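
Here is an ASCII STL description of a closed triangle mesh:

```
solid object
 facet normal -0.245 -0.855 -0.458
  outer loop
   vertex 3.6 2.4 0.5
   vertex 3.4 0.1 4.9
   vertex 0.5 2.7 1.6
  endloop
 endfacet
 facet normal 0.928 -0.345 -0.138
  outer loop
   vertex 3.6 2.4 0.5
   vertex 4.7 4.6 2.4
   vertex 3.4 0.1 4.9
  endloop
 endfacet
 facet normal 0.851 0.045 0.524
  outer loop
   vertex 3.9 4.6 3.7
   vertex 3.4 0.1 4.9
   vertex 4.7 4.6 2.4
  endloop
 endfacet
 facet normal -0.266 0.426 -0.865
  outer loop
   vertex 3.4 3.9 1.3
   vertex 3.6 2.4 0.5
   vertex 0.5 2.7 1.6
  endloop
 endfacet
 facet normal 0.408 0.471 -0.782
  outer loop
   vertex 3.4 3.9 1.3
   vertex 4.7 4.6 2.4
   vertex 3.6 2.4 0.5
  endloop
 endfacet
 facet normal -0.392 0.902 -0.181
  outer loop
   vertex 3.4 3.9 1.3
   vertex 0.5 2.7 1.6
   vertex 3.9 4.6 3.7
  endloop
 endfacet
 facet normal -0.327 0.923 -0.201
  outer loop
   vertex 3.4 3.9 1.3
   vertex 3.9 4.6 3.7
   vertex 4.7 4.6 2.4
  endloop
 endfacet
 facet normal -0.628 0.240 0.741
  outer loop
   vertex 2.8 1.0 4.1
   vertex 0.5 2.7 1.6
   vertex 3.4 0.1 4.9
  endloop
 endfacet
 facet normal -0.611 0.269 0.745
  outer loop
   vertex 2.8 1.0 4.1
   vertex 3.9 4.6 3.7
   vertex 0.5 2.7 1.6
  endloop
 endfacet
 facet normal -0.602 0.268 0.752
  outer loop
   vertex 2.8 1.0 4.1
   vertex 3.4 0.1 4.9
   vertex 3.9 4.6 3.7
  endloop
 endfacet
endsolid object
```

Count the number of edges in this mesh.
15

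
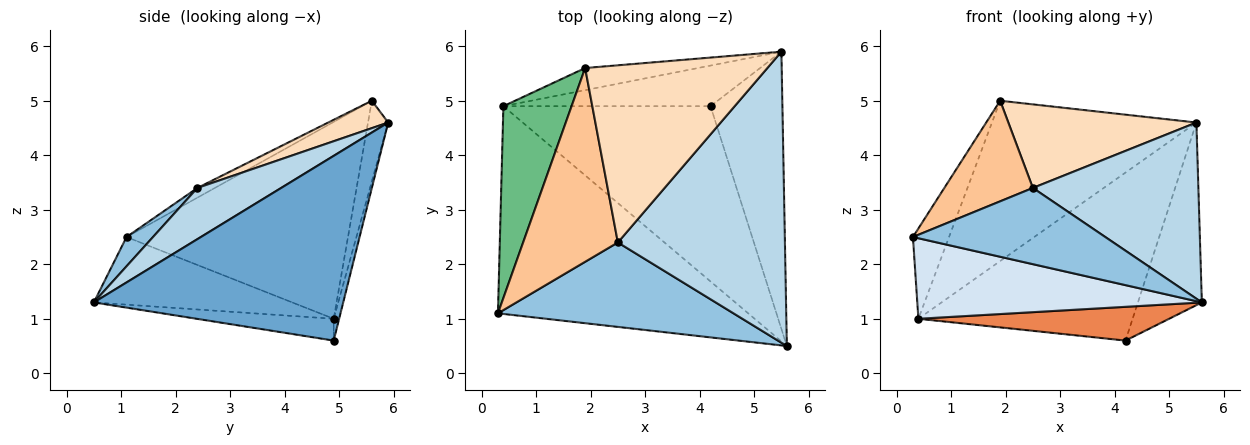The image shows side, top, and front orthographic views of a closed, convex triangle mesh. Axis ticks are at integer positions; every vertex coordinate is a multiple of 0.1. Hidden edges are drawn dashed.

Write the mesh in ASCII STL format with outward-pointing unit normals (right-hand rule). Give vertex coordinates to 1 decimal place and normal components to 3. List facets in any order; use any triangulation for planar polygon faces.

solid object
 facet normal 0.906 0.232 -0.353
  outer loop
   vertex 4.2 4.9 0.6
   vertex 5.5 5.9 4.6
   vertex 5.6 0.5 1.3
  endloop
 endfacet
 facet normal 0.092 -0.667 0.739
  outer loop
   vertex 2.5 2.4 3.4
   vertex 0.3 1.1 2.5
   vertex 5.6 0.5 1.3
  endloop
 endfacet
 facet normal 0.253 -0.501 0.827
  outer loop
   vertex 2.5 2.4 3.4
   vertex 5.6 0.5 1.3
   vertex 5.5 5.9 4.6
  endloop
 endfacet
 facet normal -0.244 -0.350 -0.904
  outer loop
   vertex 0.4 4.9 1.0
   vertex 5.6 0.5 1.3
   vertex 0.3 1.1 2.5
  endloop
 endfacet
 facet normal -0.103 -0.188 -0.977
  outer loop
   vertex 0.4 4.9 1.0
   vertex 4.2 4.9 0.6
   vertex 5.6 0.5 1.3
  endloop
 endfacet
 facet normal -0.025 0.972 -0.235
  outer loop
   vertex 0.4 4.9 1.0
   vertex 5.5 5.9 4.6
   vertex 4.2 4.9 0.6
  endloop
 endfacet
 facet normal -0.090 -0.459 0.884
  outer loop
   vertex 1.9 5.6 5.0
   vertex 0.3 1.1 2.5
   vertex 2.5 2.4 3.4
  endloop
 endfacet
 facet normal 0.135 -0.423 0.896
  outer loop
   vertex 1.9 5.6 5.0
   vertex 2.5 2.4 3.4
   vertex 5.5 5.9 4.6
  endloop
 endfacet
 facet normal -0.934 0.152 0.324
  outer loop
   vertex 1.9 5.6 5.0
   vertex 0.4 4.9 1.0
   vertex 0.3 1.1 2.5
  endloop
 endfacet
 facet normal -0.097 0.986 -0.136
  outer loop
   vertex 1.9 5.6 5.0
   vertex 5.5 5.9 4.6
   vertex 0.4 4.9 1.0
  endloop
 endfacet
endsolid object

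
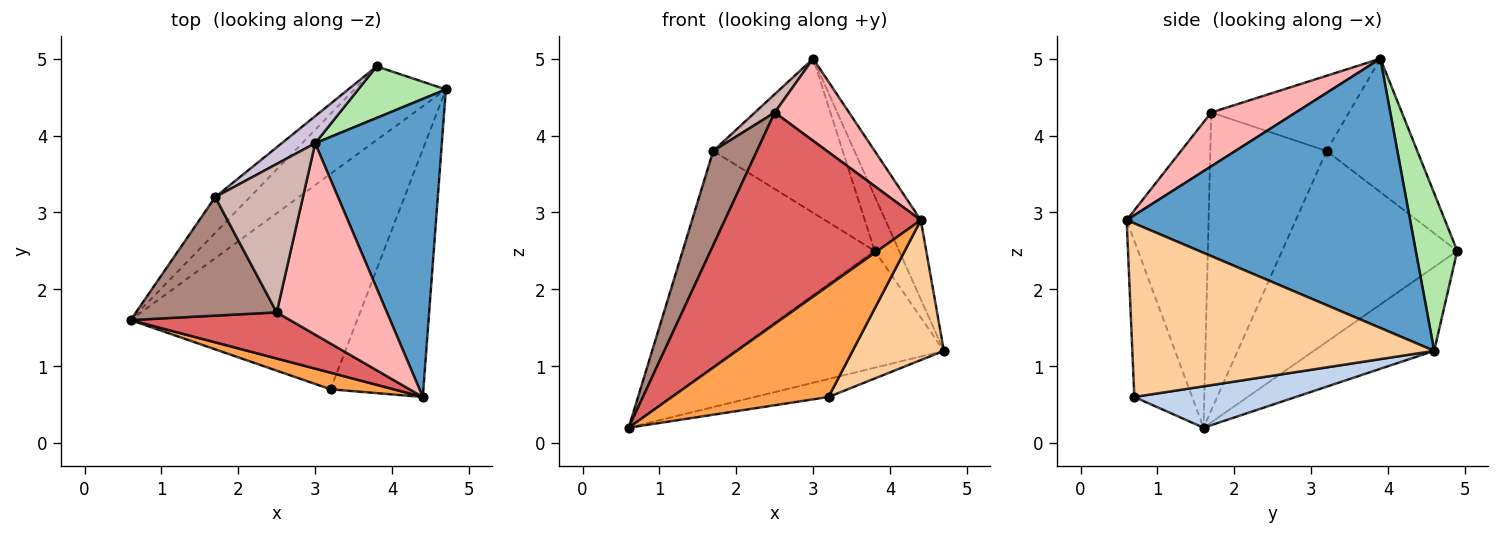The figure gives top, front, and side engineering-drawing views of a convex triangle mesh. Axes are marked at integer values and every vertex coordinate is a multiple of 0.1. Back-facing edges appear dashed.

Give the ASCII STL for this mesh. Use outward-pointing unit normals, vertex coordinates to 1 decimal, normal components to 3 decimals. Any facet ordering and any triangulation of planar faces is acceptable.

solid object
 facet normal 0.899 0.112 0.423
  outer loop
   vertex 3.0 3.9 5.0
   vertex 4.4 0.6 2.9
   vertex 4.7 4.6 1.2
  endloop
 endfacet
 facet normal 0.179 0.082 -0.980
  outer loop
   vertex 3.2 0.7 0.6
   vertex 0.6 1.6 0.2
   vertex 4.7 4.6 1.2
  endloop
 endfacet
 facet normal -0.343 -0.929 0.139
  outer loop
   vertex 3.2 0.7 0.6
   vertex 4.4 0.6 2.9
   vertex 0.6 1.6 0.2
  endloop
 endfacet
 facet normal 0.852 -0.258 -0.456
  outer loop
   vertex 3.2 0.7 0.6
   vertex 4.7 4.6 1.2
   vertex 4.4 0.6 2.9
  endloop
 endfacet
 facet normal -0.439 0.760 -0.479
  outer loop
   vertex 3.8 4.9 2.5
   vertex 4.7 4.6 1.2
   vertex 0.6 1.6 0.2
  endloop
 endfacet
 facet normal 0.777 0.458 0.432
  outer loop
   vertex 3.8 4.9 2.5
   vertex 3.0 3.9 5.0
   vertex 4.7 4.6 1.2
  endloop
 endfacet
 facet normal -0.378 -0.904 0.197
  outer loop
   vertex 2.5 1.7 4.3
   vertex 0.6 1.6 0.2
   vertex 4.4 0.6 2.9
  endloop
 endfacet
 facet normal 0.409 -0.360 0.838
  outer loop
   vertex 2.5 1.7 4.3
   vertex 4.4 0.6 2.9
   vertex 3.0 3.9 5.0
  endloop
 endfacet
 facet normal -0.669 0.733 -0.122
  outer loop
   vertex 1.7 3.2 3.8
   vertex 3.8 4.9 2.5
   vertex 0.6 1.6 0.2
  endloop
 endfacet
 facet normal -0.568 0.811 0.142
  outer loop
   vertex 1.7 3.2 3.8
   vertex 3.0 3.9 5.0
   vertex 3.8 4.9 2.5
  endloop
 endfacet
 facet normal -0.856 -0.322 0.405
  outer loop
   vertex 1.7 3.2 3.8
   vertex 0.6 1.6 0.2
   vertex 2.5 1.7 4.3
  endloop
 endfacet
 facet normal -0.648 -0.093 0.756
  outer loop
   vertex 1.7 3.2 3.8
   vertex 2.5 1.7 4.3
   vertex 3.0 3.9 5.0
  endloop
 endfacet
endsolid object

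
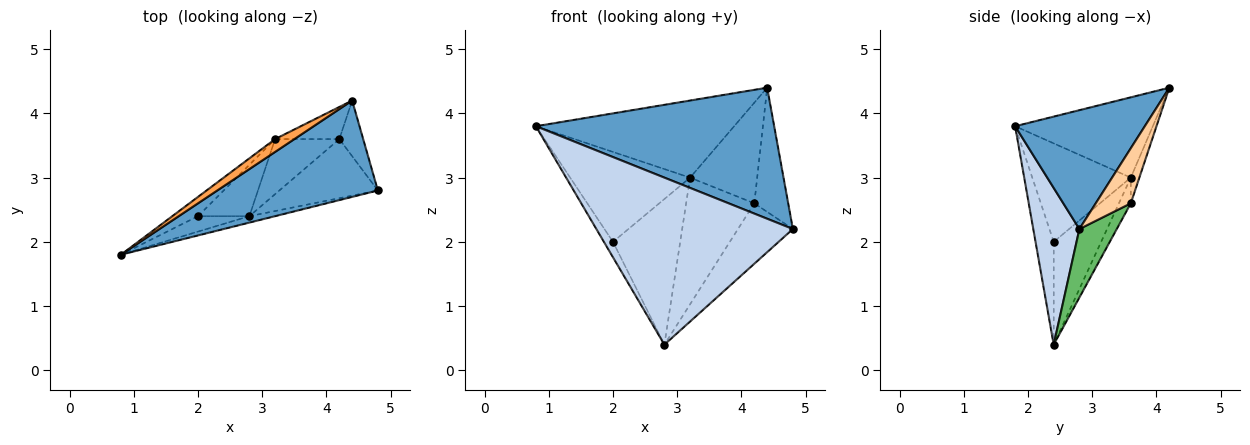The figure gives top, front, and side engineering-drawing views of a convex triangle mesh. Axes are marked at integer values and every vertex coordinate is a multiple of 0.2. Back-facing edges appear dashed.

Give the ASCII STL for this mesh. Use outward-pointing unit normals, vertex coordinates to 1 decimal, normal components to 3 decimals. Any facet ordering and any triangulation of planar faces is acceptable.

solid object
 facet normal 0.401 -0.738 0.543
  outer loop
   vertex 4.4 4.2 4.4
   vertex 0.8 1.8 3.8
   vertex 4.8 2.8 2.2
  endloop
 endfacet
 facet normal 0.228 -0.973 -0.037
  outer loop
   vertex 2.8 2.4 0.4
   vertex 4.8 2.8 2.2
   vertex 0.8 1.8 3.8
  endloop
 endfacet
 facet normal -0.565 0.814 0.136
  outer loop
   vertex 3.2 3.6 3.0
   vertex 0.8 1.8 3.8
   vertex 4.4 4.2 4.4
  endloop
 endfacet
 facet normal 0.686 0.664 -0.297
  outer loop
   vertex 4.2 3.6 2.6
   vertex 4.4 4.2 4.4
   vertex 4.8 2.8 2.2
  endloop
 endfacet
 facet normal 0.438 0.643 -0.629
  outer loop
   vertex 4.2 3.6 2.6
   vertex 4.8 2.8 2.2
   vertex 2.8 2.4 0.4
  endloop
 endfacet
 facet normal -0.121 0.946 -0.302
  outer loop
   vertex 4.2 3.6 2.6
   vertex 3.2 3.6 3.0
   vertex 4.4 4.2 4.4
  endloop
 endfacet
 facet normal -0.157 0.906 -0.394
  outer loop
   vertex 4.2 3.6 2.6
   vertex 2.8 2.4 0.4
   vertex 3.2 3.6 3.0
  endloop
 endfacet
 facet normal -0.816 0.408 -0.408
  outer loop
   vertex 2.0 2.4 2.0
   vertex 2.8 2.4 0.4
   vertex 0.8 1.8 3.8
  endloop
 endfacet
 facet normal -0.626 0.762 -0.163
  outer loop
   vertex 2.0 2.4 2.0
   vertex 0.8 1.8 3.8
   vertex 3.2 3.6 3.0
  endloop
 endfacet
 facet normal -0.554 0.785 -0.277
  outer loop
   vertex 2.0 2.4 2.0
   vertex 3.2 3.6 3.0
   vertex 2.8 2.4 0.4
  endloop
 endfacet
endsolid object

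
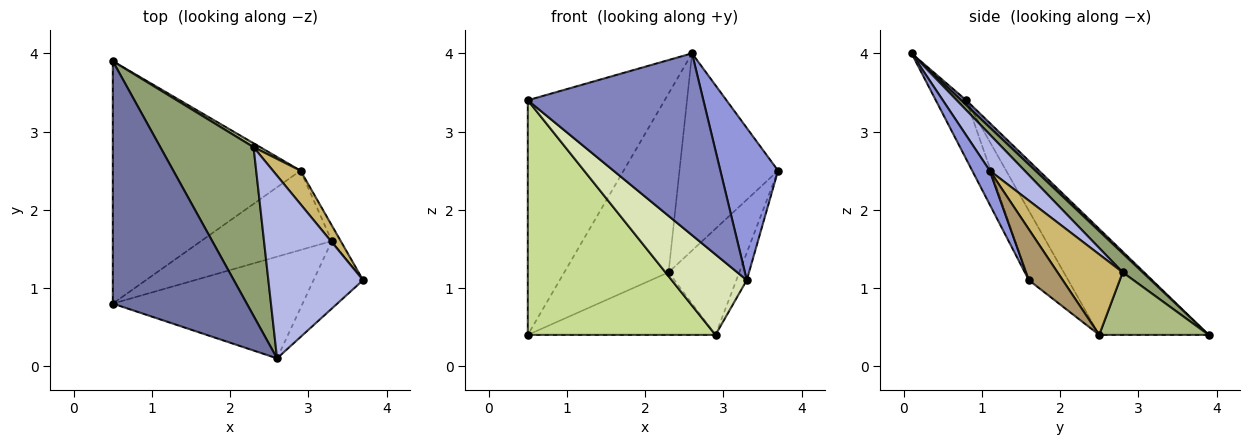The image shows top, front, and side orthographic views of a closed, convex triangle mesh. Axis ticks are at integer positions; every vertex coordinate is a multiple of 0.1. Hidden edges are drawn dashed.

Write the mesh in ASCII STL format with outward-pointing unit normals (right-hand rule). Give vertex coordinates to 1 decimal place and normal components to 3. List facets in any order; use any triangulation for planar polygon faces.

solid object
 facet normal 0.026 0.695 0.718
  outer loop
   vertex 2.6 0.1 4.0
   vertex 0.5 3.9 0.4
   vertex 0.5 0.8 3.4
  endloop
 endfacet
 facet normal -0.150 -0.863 -0.483
  outer loop
   vertex 3.3 1.6 1.1
   vertex 2.6 0.1 4.0
   vertex 0.5 0.8 3.4
  endloop
 endfacet
 facet normal 0.267 -0.881 -0.391
  outer loop
   vertex 3.3 1.6 1.1
   vertex 3.7 1.1 2.5
   vertex 2.6 0.1 4.0
  endloop
 endfacet
 facet normal 0.251 0.710 0.658
  outer loop
   vertex 2.3 2.8 1.2
   vertex 2.6 0.1 4.0
   vertex 3.7 1.1 2.5
  endloop
 endfacet
 facet normal 0.138 0.720 0.680
  outer loop
   vertex 2.3 2.8 1.2
   vertex 0.5 3.9 0.4
   vertex 2.6 0.1 4.0
  endloop
 endfacet
 facet normal 0.503 0.863 0.054
  outer loop
   vertex 2.9 2.5 0.4
   vertex 0.5 3.9 0.4
   vertex 2.3 2.8 1.2
  endloop
 endfacet
 facet normal -0.376 -0.644 -0.666
  outer loop
   vertex 2.9 2.5 0.4
   vertex 0.5 0.8 3.4
   vertex 0.5 3.9 0.4
  endloop
 endfacet
 facet normal -0.350 -0.667 -0.658
  outer loop
   vertex 2.9 2.5 0.4
   vertex 3.3 1.6 1.1
   vertex 0.5 0.8 3.4
  endloop
 endfacet
 facet normal 0.943 0.290 -0.166
  outer loop
   vertex 2.9 2.5 0.4
   vertex 3.7 1.1 2.5
   vertex 3.3 1.6 1.1
  endloop
 endfacet
 facet normal 0.660 0.716 0.226
  outer loop
   vertex 2.9 2.5 0.4
   vertex 2.3 2.8 1.2
   vertex 3.7 1.1 2.5
  endloop
 endfacet
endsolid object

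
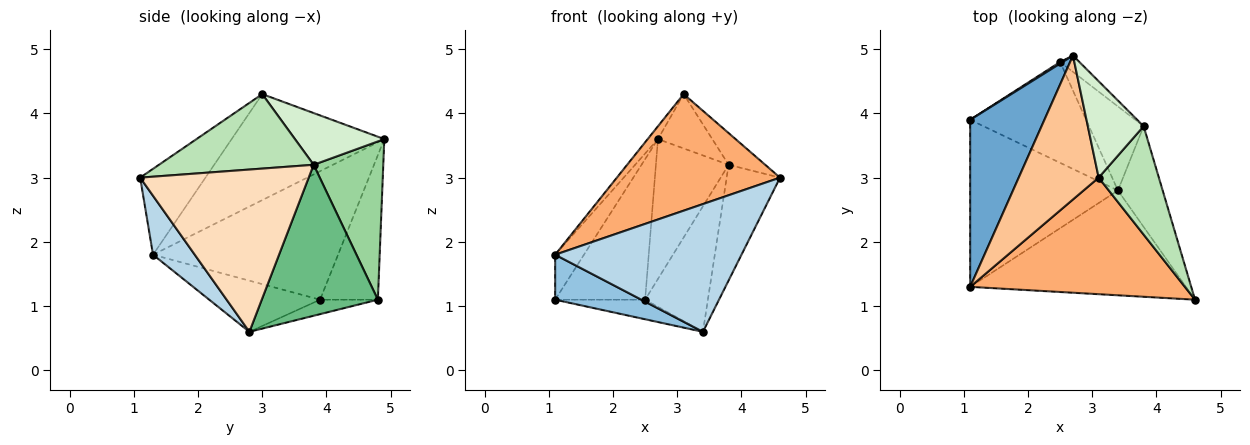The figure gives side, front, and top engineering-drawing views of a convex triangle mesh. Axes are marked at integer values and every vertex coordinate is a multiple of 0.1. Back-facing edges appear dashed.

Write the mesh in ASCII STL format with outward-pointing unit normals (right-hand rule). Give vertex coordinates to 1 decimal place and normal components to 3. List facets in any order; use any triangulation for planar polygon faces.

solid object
 facet normal -0.858 0.133 0.496
  outer loop
   vertex 1.1 1.3 1.8
   vertex 2.7 4.9 3.6
   vertex 1.1 3.9 1.1
  endloop
 endfacet
 facet normal -0.317 -0.247 -0.916
  outer loop
   vertex 1.1 1.3 1.8
   vertex 1.1 3.9 1.1
   vertex 3.4 2.8 0.6
  endloop
 endfacet
 facet normal 0.171 -0.762 -0.625
  outer loop
   vertex 1.1 1.3 1.8
   vertex 3.4 2.8 0.6
   vertex 4.6 1.1 3.0
  endloop
 endfacet
 facet normal -0.541 0.841 0.010
  outer loop
   vertex 2.5 4.8 1.1
   vertex 1.1 3.9 1.1
   vertex 2.7 4.9 3.6
  endloop
 endfacet
 facet normal -0.121 0.189 -0.974
  outer loop
   vertex 2.5 4.8 1.1
   vertex 3.4 2.8 0.6
   vertex 1.1 3.9 1.1
  endloop
 endfacet
 facet normal -0.272 -0.680 0.680
  outer loop
   vertex 3.1 3.0 4.3
   vertex 1.1 1.3 1.8
   vertex 4.6 1.1 3.0
  endloop
 endfacet
 facet normal -0.797 0.054 0.601
  outer loop
   vertex 3.1 3.0 4.3
   vertex 2.7 4.9 3.6
   vertex 1.1 1.3 1.8
  endloop
 endfacet
 facet normal 0.922 0.292 -0.254
  outer loop
   vertex 3.8 3.8 3.2
   vertex 4.6 1.1 3.0
   vertex 3.4 2.8 0.6
  endloop
 endfacet
 facet normal 0.838 0.453 -0.303
  outer loop
   vertex 3.8 3.8 3.2
   vertex 3.4 2.8 0.6
   vertex 2.5 4.8 1.1
  endloop
 endfacet
 facet normal 0.689 0.720 -0.084
  outer loop
   vertex 3.8 3.8 3.2
   vertex 2.5 4.8 1.1
   vertex 2.7 4.9 3.6
  endloop
 endfacet
 facet normal 0.765 0.181 0.618
  outer loop
   vertex 3.8 3.8 3.2
   vertex 3.1 3.0 4.3
   vertex 4.6 1.1 3.0
  endloop
 endfacet
 facet normal 0.628 0.382 0.678
  outer loop
   vertex 3.8 3.8 3.2
   vertex 2.7 4.9 3.6
   vertex 3.1 3.0 4.3
  endloop
 endfacet
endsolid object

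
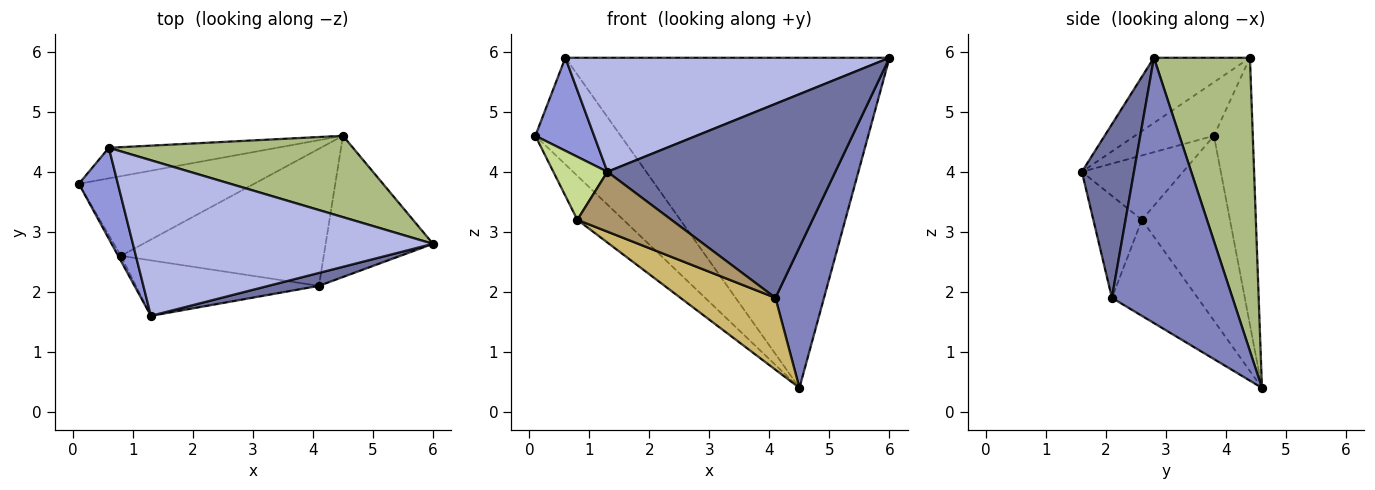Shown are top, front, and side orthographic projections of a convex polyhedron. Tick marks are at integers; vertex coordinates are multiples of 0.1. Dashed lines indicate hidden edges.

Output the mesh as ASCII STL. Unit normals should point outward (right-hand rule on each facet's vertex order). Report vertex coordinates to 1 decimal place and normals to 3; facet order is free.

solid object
 facet normal 0.222 -0.973 0.065
  outer loop
   vertex 4.1 2.1 1.9
   vertex 6.0 2.8 5.9
   vertex 1.3 1.6 4.0
  endloop
 endfacet
 facet normal 0.868 -0.350 -0.351
  outer loop
   vertex 4.1 2.1 1.9
   vertex 4.5 4.6 0.4
   vertex 6.0 2.8 5.9
  endloop
 endfacet
 facet normal -0.693 -0.515 0.504
  outer loop
   vertex 0.6 4.4 5.9
   vertex 0.1 3.8 4.6
   vertex 1.3 1.6 4.0
  endloop
 endfacet
 facet normal -0.173 -0.582 0.794
  outer loop
   vertex 0.6 4.4 5.9
   vertex 1.3 1.6 4.0
   vertex 6.0 2.8 5.9
  endloop
 endfacet
 facet normal -0.401 0.881 -0.252
  outer loop
   vertex 0.6 4.4 5.9
   vertex 4.5 4.6 0.4
   vertex 0.1 3.8 4.6
  endloop
 endfacet
 facet normal 0.276 0.933 0.230
  outer loop
   vertex 0.6 4.4 5.9
   vertex 6.0 2.8 5.9
   vertex 4.5 4.6 0.4
  endloop
 endfacet
 facet normal -0.882 -0.471 -0.037
  outer loop
   vertex 0.8 2.6 3.2
   vertex 1.3 1.6 4.0
   vertex 0.1 3.8 4.6
  endloop
 endfacet
 facet normal -0.679 0.355 -0.643
  outer loop
   vertex 0.8 2.6 3.2
   vertex 0.1 3.8 4.6
   vertex 4.5 4.6 0.4
  endloop
 endfacet
 facet normal -0.354 -0.686 -0.636
  outer loop
   vertex 0.8 2.6 3.2
   vertex 4.1 2.1 1.9
   vertex 1.3 1.6 4.0
  endloop
 endfacet
 facet normal -0.387 -0.428 -0.817
  outer loop
   vertex 0.8 2.6 3.2
   vertex 4.5 4.6 0.4
   vertex 4.1 2.1 1.9
  endloop
 endfacet
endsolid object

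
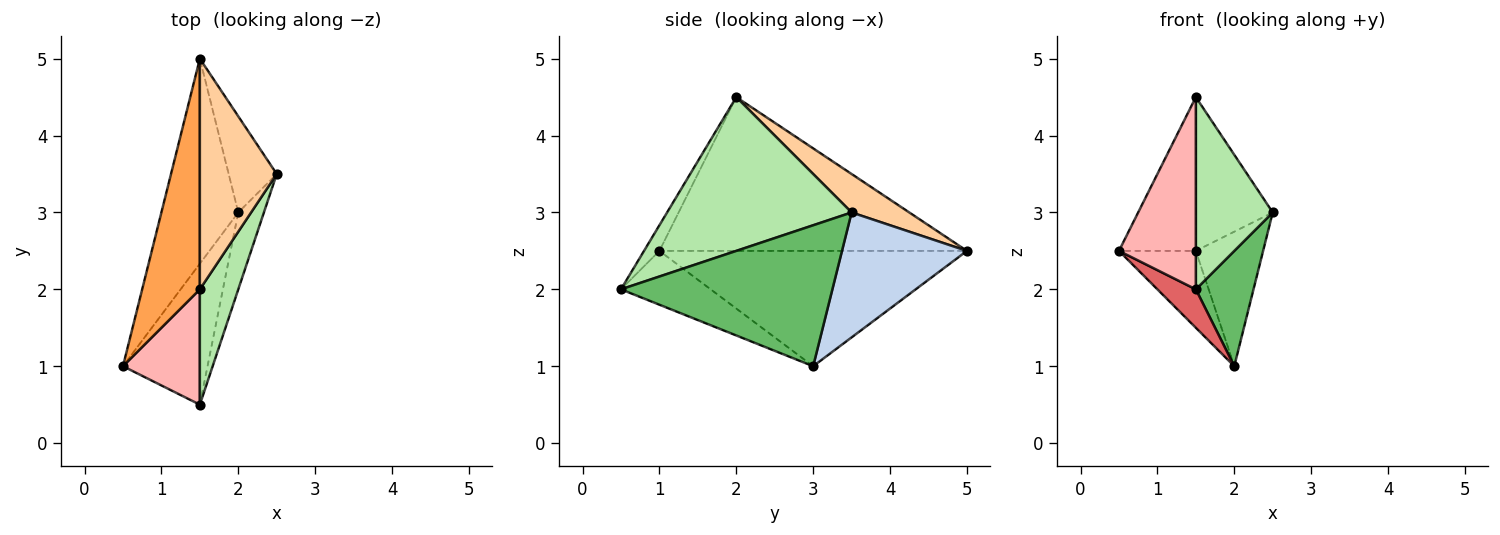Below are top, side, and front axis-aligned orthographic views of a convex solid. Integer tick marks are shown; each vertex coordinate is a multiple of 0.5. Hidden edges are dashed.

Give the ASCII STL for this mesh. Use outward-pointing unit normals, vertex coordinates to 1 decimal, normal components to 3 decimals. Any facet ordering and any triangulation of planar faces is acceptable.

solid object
 facet normal -0.815 0.204 -0.543
  outer loop
   vertex 2.0 3.0 1.0
   vertex 0.5 1.0 2.5
   vertex 1.5 5.0 2.5
  endloop
 endfacet
 facet normal 0.834 0.449 -0.321
  outer loop
   vertex 2.0 3.0 1.0
   vertex 1.5 5.0 2.5
   vertex 2.5 3.5 3.0
  endloop
 endfacet
 facet normal -0.912 0.228 0.342
  outer loop
   vertex 1.5 2.0 4.5
   vertex 1.5 5.0 2.5
   vertex 0.5 1.0 2.5
  endloop
 endfacet
 facet normal 0.384 0.512 0.768
  outer loop
   vertex 1.5 2.0 4.5
   vertex 2.5 3.5 3.0
   vertex 1.5 5.0 2.5
  endloop
 endfacet
 facet normal 0.950 -0.259 -0.173
  outer loop
   vertex 1.5 0.5 2.0
   vertex 2.0 3.0 1.0
   vertex 2.5 3.5 3.0
  endloop
 endfacet
 facet normal 0.899 -0.375 0.225
  outer loop
   vertex 1.5 0.5 2.0
   vertex 2.5 3.5 3.0
   vertex 1.5 2.0 4.5
  endloop
 endfacet
 facet normal -0.523 -0.224 -0.822
  outer loop
   vertex 1.5 0.5 2.0
   vertex 0.5 1.0 2.5
   vertex 2.0 3.0 1.0
  endloop
 endfacet
 facet normal -0.169 -0.845 0.507
  outer loop
   vertex 1.5 0.5 2.0
   vertex 1.5 2.0 4.5
   vertex 0.5 1.0 2.5
  endloop
 endfacet
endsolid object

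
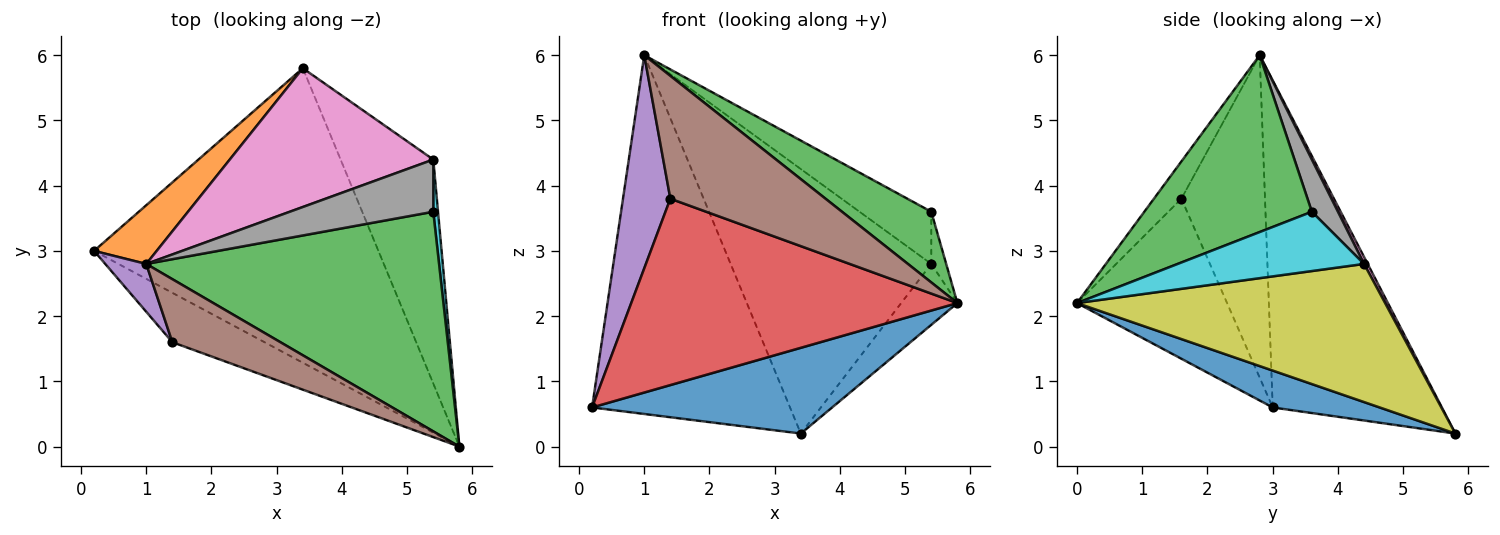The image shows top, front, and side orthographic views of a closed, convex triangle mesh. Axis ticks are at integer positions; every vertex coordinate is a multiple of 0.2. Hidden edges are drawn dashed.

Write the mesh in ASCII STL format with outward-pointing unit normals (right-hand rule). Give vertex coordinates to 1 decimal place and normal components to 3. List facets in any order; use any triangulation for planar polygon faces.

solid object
 facet normal 0.124 -0.277 -0.953
  outer loop
   vertex 3.4 5.8 0.2
   vertex 5.8 0.0 2.2
   vertex 0.2 3.0 0.6
  endloop
 endfacet
 facet normal -0.645 0.754 0.123
  outer loop
   vertex 1.0 2.8 6.0
   vertex 3.4 5.8 0.2
   vertex 0.2 3.0 0.6
  endloop
 endfacet
 facet normal 0.498 -0.266 0.825
  outer loop
   vertex 5.4 3.6 3.6
   vertex 1.0 2.8 6.0
   vertex 5.8 0.0 2.2
  endloop
 endfacet
 facet normal -0.406 -0.883 -0.234
  outer loop
   vertex 1.4 1.6 3.8
   vertex 0.2 3.0 0.6
   vertex 5.8 0.0 2.2
  endloop
 endfacet
 facet normal -0.865 -0.490 0.110
  outer loop
   vertex 1.4 1.6 3.8
   vertex 1.0 2.8 6.0
   vertex 0.2 3.0 0.6
  endloop
 endfacet
 facet normal -0.156 -0.879 0.451
  outer loop
   vertex 1.4 1.6 3.8
   vertex 5.8 0.0 2.2
   vertex 1.0 2.8 6.0
  endloop
 endfacet
 facet normal 0.016 0.885 0.465
  outer loop
   vertex 5.4 4.4 2.8
   vertex 3.4 5.8 0.2
   vertex 1.0 2.8 6.0
  endloop
 endfacet
 facet normal 0.249 0.685 0.685
  outer loop
   vertex 5.4 4.4 2.8
   vertex 1.0 2.8 6.0
   vertex 5.4 3.6 3.6
  endloop
 endfacet
 facet normal 0.821 0.150 -0.551
  outer loop
   vertex 5.4 4.4 2.8
   vertex 5.8 0.0 2.2
   vertex 3.4 5.8 0.2
  endloop
 endfacet
 facet normal 0.994 0.079 0.079
  outer loop
   vertex 5.4 4.4 2.8
   vertex 5.4 3.6 3.6
   vertex 5.8 0.0 2.2
  endloop
 endfacet
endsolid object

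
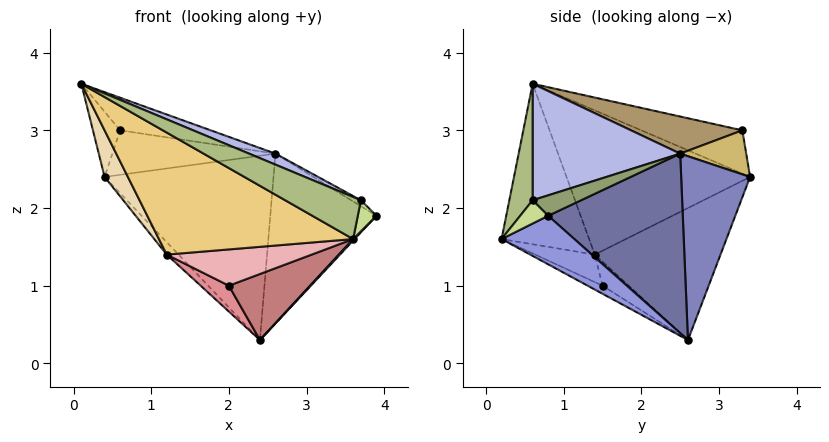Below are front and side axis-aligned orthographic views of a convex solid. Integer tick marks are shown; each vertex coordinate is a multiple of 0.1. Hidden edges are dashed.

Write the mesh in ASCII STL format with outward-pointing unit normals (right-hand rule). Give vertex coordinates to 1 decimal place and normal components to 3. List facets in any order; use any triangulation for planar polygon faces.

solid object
 facet normal 0.785 0.619 -0.040
  outer loop
   vertex 2.6 2.5 2.7
   vertex 3.9 0.8 1.9
   vertex 2.4 2.6 0.3
  endloop
 endfacet
 facet normal 0.378 0.926 0.007
  outer loop
   vertex 2.6 2.5 2.7
   vertex 2.4 2.6 0.3
   vertex 0.4 3.4 2.4
  endloop
 endfacet
 facet normal 0.721 -0.014 -0.692
  outer loop
   vertex 3.6 0.2 1.6
   vertex 2.4 2.6 0.3
   vertex 3.9 0.8 1.9
  endloop
 endfacet
 facet normal 0.384 -0.069 0.921
  outer loop
   vertex 3.7 0.6 2.1
   vertex 2.6 2.5 2.7
   vertex 0.1 0.6 3.6
  endloop
 endfacet
 facet normal 0.635 0.127 0.762
  outer loop
   vertex 3.7 0.6 2.1
   vertex 3.9 0.8 1.9
   vertex 2.6 2.5 2.7
  endloop
 endfacet
 facet normal 0.240 -0.781 0.577
  outer loop
   vertex 3.7 0.6 2.1
   vertex 0.1 0.6 3.6
   vertex 3.6 0.2 1.6
  endloop
 endfacet
 facet normal 0.802 -0.535 0.267
  outer loop
   vertex 3.7 0.6 2.1
   vertex 3.6 0.2 1.6
   vertex 3.9 0.8 1.9
  endloop
 endfacet
 facet normal -0.907 0.244 0.343
  outer loop
   vertex 0.6 3.3 3.0
   vertex 0.4 3.4 2.4
   vertex 0.1 0.6 3.6
  endloop
 endfacet
 facet normal 0.214 0.174 0.961
  outer loop
   vertex 0.6 3.3 3.0
   vertex 0.1 0.6 3.6
   vertex 2.6 2.5 2.7
  endloop
 endfacet
 facet normal 0.375 0.927 0.029
  outer loop
   vertex 0.6 3.3 3.0
   vertex 2.6 2.5 2.7
   vertex 0.4 3.4 2.4
  endloop
 endfacet
 facet normal -0.362 -0.803 -0.473
  outer loop
   vertex 1.2 1.4 1.4
   vertex 3.6 0.2 1.6
   vertex 0.1 0.6 3.6
  endloop
 endfacet
 facet normal -0.872 -0.111 -0.476
  outer loop
   vertex 1.2 1.4 1.4
   vertex 0.1 0.6 3.6
   vertex 0.4 3.4 2.4
  endloop
 endfacet
 facet normal -0.710 0.067 -0.701
  outer loop
   vertex 1.2 1.4 1.4
   vertex 0.4 3.4 2.4
   vertex 2.4 2.6 0.3
  endloop
 endfacet
 facet normal -0.094 -0.510 -0.855
  outer loop
   vertex 2.0 1.5 1.0
   vertex 2.4 2.6 0.3
   vertex 3.6 0.2 1.6
  endloop
 endfacet
 facet normal -0.370 -0.400 -0.839
  outer loop
   vertex 2.0 1.5 1.0
   vertex 1.2 1.4 1.4
   vertex 2.4 2.6 0.3
  endloop
 endfacet
 facet normal -0.270 -0.657 -0.704
  outer loop
   vertex 2.0 1.5 1.0
   vertex 3.6 0.2 1.6
   vertex 1.2 1.4 1.4
  endloop
 endfacet
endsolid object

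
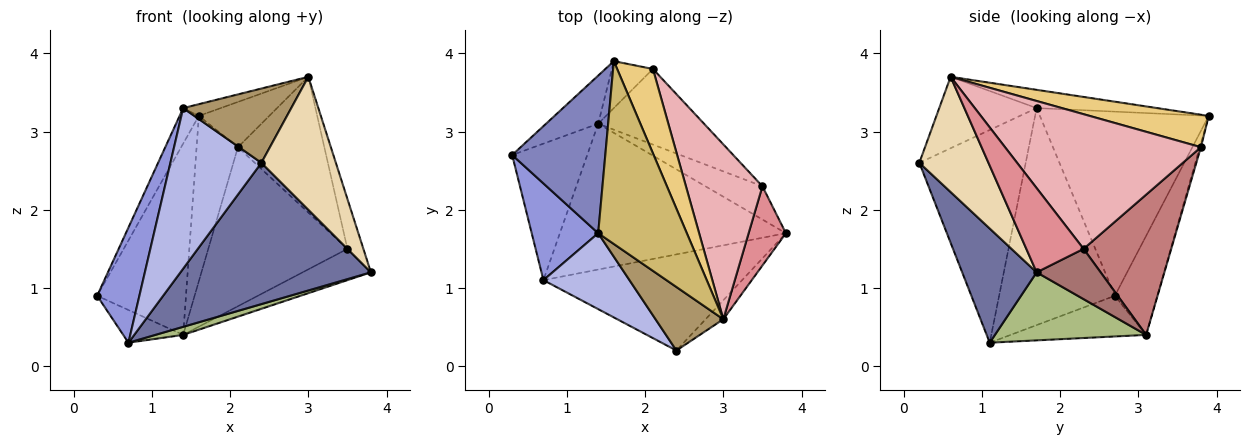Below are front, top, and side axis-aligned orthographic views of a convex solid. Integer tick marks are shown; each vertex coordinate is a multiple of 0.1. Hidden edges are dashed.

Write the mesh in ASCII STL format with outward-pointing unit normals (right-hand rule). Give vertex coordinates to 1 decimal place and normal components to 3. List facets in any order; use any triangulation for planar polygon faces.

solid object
 facet normal 0.308 -0.787 -0.535
  outer loop
   vertex 0.7 1.1 0.3
   vertex 3.8 1.7 1.2
   vertex 2.4 0.2 2.6
  endloop
 endfacet
 facet normal -0.888 0.101 0.449
  outer loop
   vertex 1.4 1.7 3.3
   vertex 1.6 3.9 3.2
   vertex 0.3 2.7 0.9
  endloop
 endfacet
 facet normal -0.903 -0.329 0.277
  outer loop
   vertex 1.4 1.7 3.3
   vertex 0.3 2.7 0.9
   vertex 0.7 1.1 0.3
  endloop
 endfacet
 facet normal -0.726 -0.621 0.294
  outer loop
   vertex 1.4 1.7 3.3
   vertex 0.7 1.1 0.3
   vertex 2.4 0.2 2.6
  endloop
 endfacet
 facet normal -0.466 0.206 -0.860
  outer loop
   vertex 1.4 3.1 0.4
   vertex 0.7 1.1 0.3
   vertex 0.3 2.7 0.9
  endloop
 endfacet
 facet normal 0.288 -0.053 -0.956
  outer loop
   vertex 1.4 3.1 0.4
   vertex 3.8 1.7 1.2
   vertex 0.7 1.1 0.3
  endloop
 endfacet
 facet normal -0.421 0.880 -0.221
  outer loop
   vertex 1.4 3.1 0.4
   vertex 0.3 2.7 0.9
   vertex 1.6 3.9 3.2
  endloop
 endfacet
 facet normal -0.026 0.962 -0.273
  outer loop
   vertex 1.4 3.1 0.4
   vertex 1.6 3.9 3.2
   vertex 2.1 3.8 2.8
  endloop
 endfacet
 facet normal -0.565 -0.627 0.536
  outer loop
   vertex 3.0 0.6 3.7
   vertex 1.4 1.7 3.3
   vertex 2.4 0.2 2.6
  endloop
 endfacet
 facet normal -0.201 0.063 0.978
  outer loop
   vertex 3.0 0.6 3.7
   vertex 1.6 3.9 3.2
   vertex 1.4 1.7 3.3
  endloop
 endfacet
 facet normal 0.624 0.369 0.688
  outer loop
   vertex 3.0 0.6 3.7
   vertex 2.1 3.8 2.8
   vertex 1.6 3.9 3.2
  endloop
 endfacet
 facet normal 0.677 -0.729 -0.104
  outer loop
   vertex 3.0 0.6 3.7
   vertex 2.4 0.2 2.6
   vertex 3.8 1.7 1.2
  endloop
 endfacet
 facet normal 0.541 0.577 -0.613
  outer loop
   vertex 3.5 2.3 1.5
   vertex 3.8 1.7 1.2
   vertex 1.4 3.1 0.4
  endloop
 endfacet
 facet normal 0.495 0.785 -0.373
  outer loop
   vertex 3.5 2.3 1.5
   vertex 1.4 3.1 0.4
   vertex 2.1 3.8 2.8
  endloop
 endfacet
 facet normal 0.886 0.247 0.392
  outer loop
   vertex 3.5 2.3 1.5
   vertex 3.0 0.6 3.7
   vertex 3.8 1.7 1.2
  endloop
 endfacet
 facet normal 0.812 0.358 0.461
  outer loop
   vertex 3.5 2.3 1.5
   vertex 2.1 3.8 2.8
   vertex 3.0 0.6 3.7
  endloop
 endfacet
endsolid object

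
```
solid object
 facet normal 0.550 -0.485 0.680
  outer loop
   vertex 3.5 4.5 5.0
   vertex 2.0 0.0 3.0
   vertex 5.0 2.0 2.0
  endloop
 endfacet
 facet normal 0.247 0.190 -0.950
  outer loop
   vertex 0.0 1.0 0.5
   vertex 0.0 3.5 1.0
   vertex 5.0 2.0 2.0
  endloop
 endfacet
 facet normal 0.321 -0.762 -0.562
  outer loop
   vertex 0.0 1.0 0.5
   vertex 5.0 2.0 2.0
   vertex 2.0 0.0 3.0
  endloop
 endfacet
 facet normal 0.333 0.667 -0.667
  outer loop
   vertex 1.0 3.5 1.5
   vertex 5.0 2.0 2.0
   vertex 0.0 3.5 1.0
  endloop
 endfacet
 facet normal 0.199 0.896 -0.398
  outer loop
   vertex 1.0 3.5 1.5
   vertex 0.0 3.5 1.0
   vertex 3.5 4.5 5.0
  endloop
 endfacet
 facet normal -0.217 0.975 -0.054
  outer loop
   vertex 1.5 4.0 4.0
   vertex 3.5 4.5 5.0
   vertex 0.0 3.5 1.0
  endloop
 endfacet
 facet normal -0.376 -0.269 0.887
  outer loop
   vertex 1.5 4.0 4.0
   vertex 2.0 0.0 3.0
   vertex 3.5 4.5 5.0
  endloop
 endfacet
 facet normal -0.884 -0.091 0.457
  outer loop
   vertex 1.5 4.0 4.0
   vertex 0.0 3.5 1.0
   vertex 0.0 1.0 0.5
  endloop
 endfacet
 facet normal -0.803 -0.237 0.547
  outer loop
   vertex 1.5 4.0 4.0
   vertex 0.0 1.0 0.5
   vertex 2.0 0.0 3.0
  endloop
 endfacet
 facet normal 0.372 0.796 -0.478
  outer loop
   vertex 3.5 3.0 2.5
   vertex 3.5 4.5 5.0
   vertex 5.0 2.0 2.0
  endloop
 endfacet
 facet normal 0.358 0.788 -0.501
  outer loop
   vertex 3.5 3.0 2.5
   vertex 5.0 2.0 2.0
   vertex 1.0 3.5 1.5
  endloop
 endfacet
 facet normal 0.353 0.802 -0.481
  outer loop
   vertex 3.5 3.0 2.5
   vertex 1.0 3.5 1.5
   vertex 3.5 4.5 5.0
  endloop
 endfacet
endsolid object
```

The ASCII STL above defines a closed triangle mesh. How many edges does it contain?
18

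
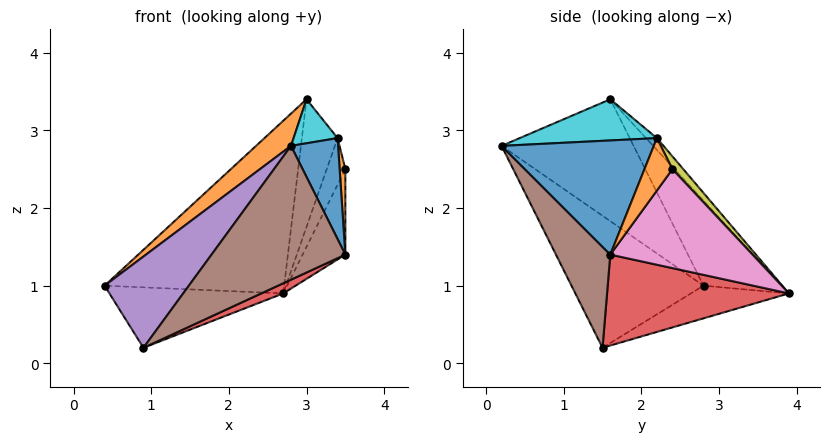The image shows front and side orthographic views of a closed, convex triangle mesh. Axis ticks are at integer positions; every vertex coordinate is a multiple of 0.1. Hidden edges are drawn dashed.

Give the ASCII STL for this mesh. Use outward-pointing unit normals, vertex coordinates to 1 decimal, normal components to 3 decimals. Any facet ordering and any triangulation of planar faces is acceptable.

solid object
 facet normal -0.298 0.684 0.665
  outer loop
   vertex 3.0 1.6 3.4
   vertex 2.7 3.9 0.9
   vertex 0.4 2.8 1.0
  endloop
 endfacet
 facet normal -0.712 -0.188 0.677
  outer loop
   vertex 2.8 0.2 2.8
   vertex 3.0 1.6 3.4
   vertex 0.4 2.8 1.0
  endloop
 endfacet
 facet normal -0.247 0.437 -0.865
  outer loop
   vertex 0.9 1.5 0.2
   vertex 0.4 2.8 1.0
   vertex 2.7 3.9 0.9
  endloop
 endfacet
 facet normal 0.420 -0.051 -0.906
  outer loop
   vertex 0.9 1.5 0.2
   vertex 2.7 3.9 0.9
   vertex 3.5 1.6 1.4
  endloop
 endfacet
 facet normal -0.796 -0.508 0.328
  outer loop
   vertex 0.9 1.5 0.2
   vertex 2.8 0.2 2.8
   vertex 0.4 2.8 1.0
  endloop
 endfacet
 facet normal 0.303 -0.745 -0.594
  outer loop
   vertex 0.9 1.5 0.2
   vertex 3.5 1.6 1.4
   vertex 2.8 0.2 2.8
  endloop
 endfacet
 facet normal 0.937 0.282 -0.205
  outer loop
   vertex 3.5 2.4 2.5
   vertex 3.5 1.6 1.4
   vertex 2.7 3.9 0.9
  endloop
 endfacet
 facet normal -0.215 0.706 0.675
  outer loop
   vertex 3.4 2.2 2.9
   vertex 2.7 3.9 0.9
   vertex 3.0 1.6 3.4
  endloop
 endfacet
 facet normal 0.440 0.754 0.487
  outer loop
   vertex 3.4 2.2 2.9
   vertex 3.5 2.4 2.5
   vertex 2.7 3.9 0.9
  endloop
 endfacet
 facet normal 0.886 -0.284 0.368
  outer loop
   vertex 3.4 2.2 2.9
   vertex 3.0 1.6 3.4
   vertex 2.8 0.2 2.8
  endloop
 endfacet
 facet normal 0.940 -0.291 0.179
  outer loop
   vertex 3.4 2.2 2.9
   vertex 2.8 0.2 2.8
   vertex 3.5 1.6 1.4
  endloop
 endfacet
 facet normal 0.970 -0.198 0.144
  outer loop
   vertex 3.4 2.2 2.9
   vertex 3.5 1.6 1.4
   vertex 3.5 2.4 2.5
  endloop
 endfacet
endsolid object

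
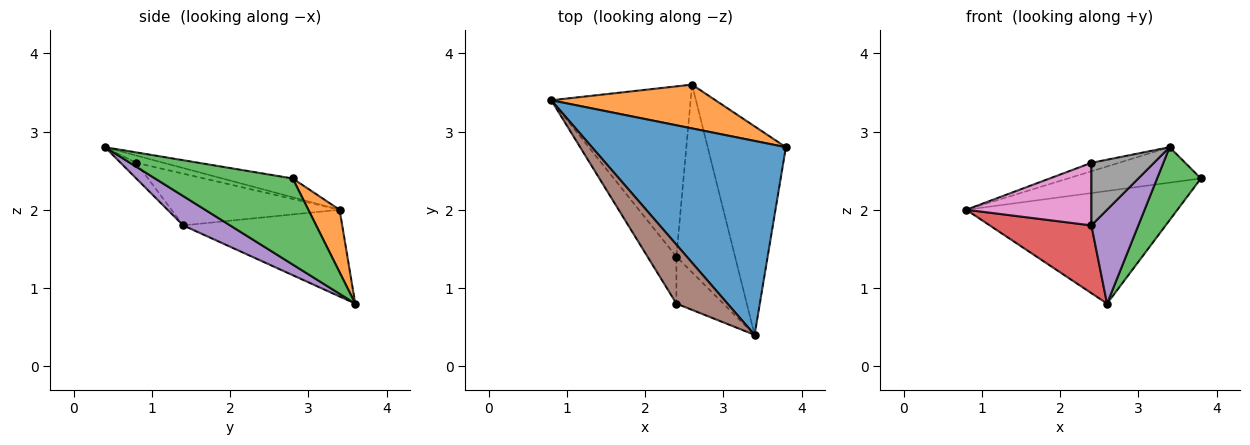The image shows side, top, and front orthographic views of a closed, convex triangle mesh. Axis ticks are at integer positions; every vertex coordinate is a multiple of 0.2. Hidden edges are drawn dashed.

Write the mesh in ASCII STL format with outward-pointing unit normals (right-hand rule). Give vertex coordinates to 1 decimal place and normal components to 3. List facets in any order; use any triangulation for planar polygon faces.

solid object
 facet normal -0.095 0.179 0.979
  outer loop
   vertex 3.4 0.4 2.8
   vertex 3.8 2.8 2.4
   vertex 0.8 3.4 2.0
  endloop
 endfacet
 facet normal 0.137 0.923 0.359
  outer loop
   vertex 2.6 3.6 0.8
   vertex 0.8 3.4 2.0
   vertex 3.8 2.8 2.4
  endloop
 endfacet
 facet normal 0.720 -0.229 -0.655
  outer loop
   vertex 2.6 3.6 0.8
   vertex 3.8 2.8 2.4
   vertex 3.4 0.4 2.8
  endloop
 endfacet
 facet normal -0.501 -0.320 -0.804
  outer loop
   vertex 2.4 1.4 1.8
   vertex 0.8 3.4 2.0
   vertex 2.6 3.6 0.8
  endloop
 endfacet
 facet normal 0.408 -0.408 -0.816
  outer loop
   vertex 2.4 1.4 1.8
   vertex 2.6 3.6 0.8
   vertex 3.4 0.4 2.8
  endloop
 endfacet
 facet normal -0.140 0.140 0.980
  outer loop
   vertex 2.4 0.8 2.6
   vertex 3.4 0.4 2.8
   vertex 0.8 3.4 2.0
  endloop
 endfacet
 facet normal -0.732 -0.545 -0.409
  outer loop
   vertex 2.4 0.8 2.6
   vertex 0.8 3.4 2.0
   vertex 2.4 1.4 1.8
  endloop
 endfacet
 facet normal -0.196 -0.784 -0.588
  outer loop
   vertex 2.4 0.8 2.6
   vertex 2.4 1.4 1.8
   vertex 3.4 0.4 2.8
  endloop
 endfacet
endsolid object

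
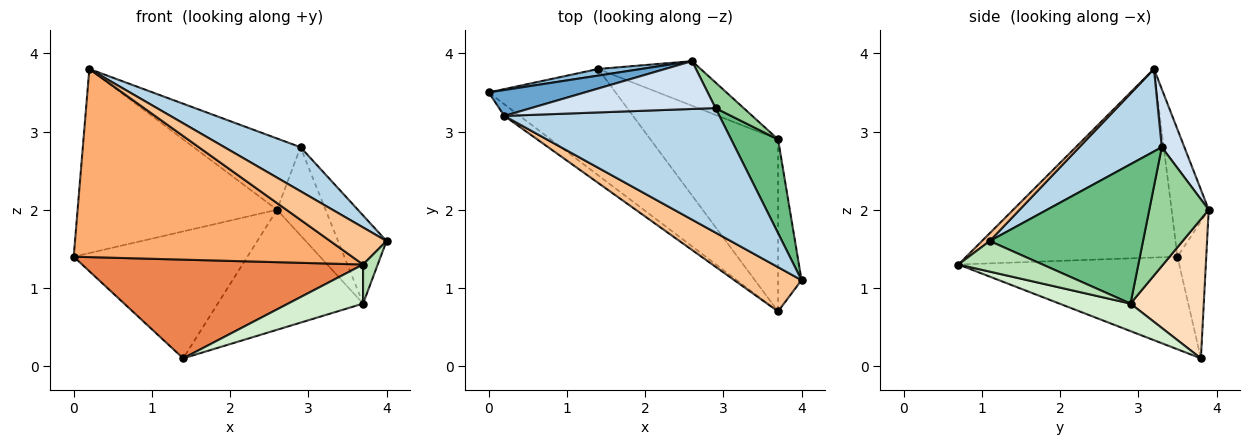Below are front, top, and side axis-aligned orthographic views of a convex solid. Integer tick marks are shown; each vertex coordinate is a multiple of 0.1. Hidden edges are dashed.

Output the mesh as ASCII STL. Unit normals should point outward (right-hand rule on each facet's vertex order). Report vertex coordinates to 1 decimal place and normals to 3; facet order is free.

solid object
 facet normal -0.181 0.974 0.137
  outer loop
   vertex 0.2 3.2 3.8
   vertex 2.6 3.9 2.0
   vertex 0.0 3.5 1.4
  endloop
 endfacet
 facet normal -0.163 0.985 0.051
  outer loop
   vertex 1.4 3.8 0.1
   vertex 0.0 3.5 1.4
   vertex 2.6 3.9 2.0
  endloop
 endfacet
 facet normal 0.340 -0.314 0.887
  outer loop
   vertex 2.9 3.3 2.8
   vertex 0.2 3.2 3.8
   vertex 4.0 1.1 1.6
  endloop
 endfacet
 facet normal 0.173 0.818 0.549
  outer loop
   vertex 2.9 3.3 2.8
   vertex 2.6 3.9 2.0
   vertex 0.2 3.2 3.8
  endloop
 endfacet
 facet normal -0.472 -0.600 -0.646
  outer loop
   vertex 3.7 0.7 1.3
   vertex 0.0 3.5 1.4
   vertex 1.4 3.8 0.1
  endloop
 endfacet
 facet normal -0.604 -0.796 -0.049
  outer loop
   vertex 3.7 0.7 1.3
   vertex 0.2 3.2 3.8
   vertex 0.0 3.5 1.4
  endloop
 endfacet
 facet normal 0.089 -0.639 0.764
  outer loop
   vertex 3.7 0.7 1.3
   vertex 4.0 1.1 1.6
   vertex 0.2 3.2 3.8
  endloop
 endfacet
 facet normal 0.427 0.848 -0.315
  outer loop
   vertex 3.7 2.9 0.8
   vertex 1.4 3.8 0.1
   vertex 2.6 3.9 2.0
  endloop
 endfacet
 facet normal 0.908 0.287 0.306
  outer loop
   vertex 3.7 2.9 0.8
   vertex 2.9 3.3 2.8
   vertex 4.0 1.1 1.6
  endloop
 endfacet
 facet normal 0.762 0.622 0.181
  outer loop
   vertex 3.7 2.9 0.8
   vertex 2.6 3.9 2.0
   vertex 2.9 3.3 2.8
  endloop
 endfacet
 facet normal 0.786 -0.137 -0.603
  outer loop
   vertex 3.7 2.9 0.8
   vertex 4.0 1.1 1.6
   vertex 3.7 0.7 1.3
  endloop
 endfacet
 facet normal 0.206 -0.217 -0.954
  outer loop
   vertex 3.7 2.9 0.8
   vertex 3.7 0.7 1.3
   vertex 1.4 3.8 0.1
  endloop
 endfacet
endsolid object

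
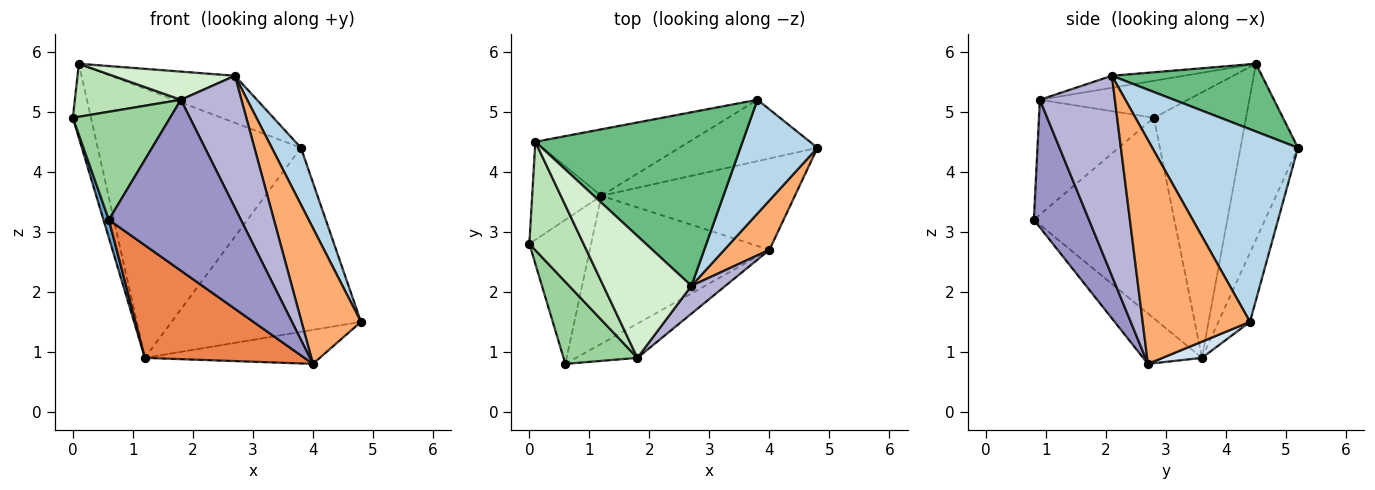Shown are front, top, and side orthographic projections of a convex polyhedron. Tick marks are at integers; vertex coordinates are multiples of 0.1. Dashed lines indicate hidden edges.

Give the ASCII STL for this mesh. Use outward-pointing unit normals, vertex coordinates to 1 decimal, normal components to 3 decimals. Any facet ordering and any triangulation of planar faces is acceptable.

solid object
 facet normal -0.955 -0.037 -0.294
  outer loop
   vertex 1.2 3.6 0.9
   vertex 0.6 0.8 3.2
   vertex 0.0 2.8 4.9
  endloop
 endfacet
 facet normal -0.156 0.937 -0.312
  outer loop
   vertex 1.2 3.6 0.9
   vertex 3.8 5.2 4.4
   vertex 4.8 4.4 1.5
  endloop
 endfacet
 facet normal 0.913 -0.183 0.365
  outer loop
   vertex 2.7 2.1 5.6
   vertex 4.8 4.4 1.5
   vertex 3.8 5.2 4.4
  endloop
 endfacet
 facet normal 0.078 0.348 -0.934
  outer loop
   vertex 4.0 2.7 0.8
   vertex 1.2 3.6 0.9
   vertex 4.8 4.4 1.5
  endloop
 endfacet
 facet normal -0.218 -0.591 -0.777
  outer loop
   vertex 4.0 2.7 0.8
   vertex 0.6 0.8 3.2
   vertex 1.2 3.6 0.9
  endloop
 endfacet
 facet normal 0.862 -0.477 0.174
  outer loop
   vertex 4.0 2.7 0.8
   vertex 4.8 4.4 1.5
   vertex 2.7 2.1 5.6
  endloop
 endfacet
 facet normal -0.951 0.187 -0.248
  outer loop
   vertex 0.1 4.5 5.8
   vertex 1.2 3.6 0.9
   vertex 0.0 2.8 4.9
  endloop
 endfacet
 facet normal -0.265 0.936 -0.231
  outer loop
   vertex 0.1 4.5 5.8
   vertex 3.8 5.2 4.4
   vertex 1.2 3.6 0.9
  endloop
 endfacet
 facet normal 0.301 0.249 0.920
  outer loop
   vertex 0.1 4.5 5.8
   vertex 2.7 2.1 5.6
   vertex 3.8 5.2 4.4
  endloop
 endfacet
 facet normal -0.685 -0.580 0.440
  outer loop
   vertex 1.8 0.9 5.2
   vertex 0.0 2.8 4.9
   vertex 0.6 0.8 3.2
  endloop
 endfacet
 facet normal -0.523 -0.375 0.766
  outer loop
   vertex 1.8 0.9 5.2
   vertex 0.1 4.5 5.8
   vertex 0.0 2.8 4.9
  endloop
 endfacet
 facet normal -0.132 -0.223 0.966
  outer loop
   vertex 1.8 0.9 5.2
   vertex 2.7 2.1 5.6
   vertex 0.1 4.5 5.8
  endloop
 endfacet
 facet normal 0.379 -0.907 -0.182
  outer loop
   vertex 1.8 0.9 5.2
   vertex 0.6 0.8 3.2
   vertex 4.0 2.7 0.8
  endloop
 endfacet
 facet normal 0.772 -0.622 0.131
  outer loop
   vertex 1.8 0.9 5.2
   vertex 4.0 2.7 0.8
   vertex 2.7 2.1 5.6
  endloop
 endfacet
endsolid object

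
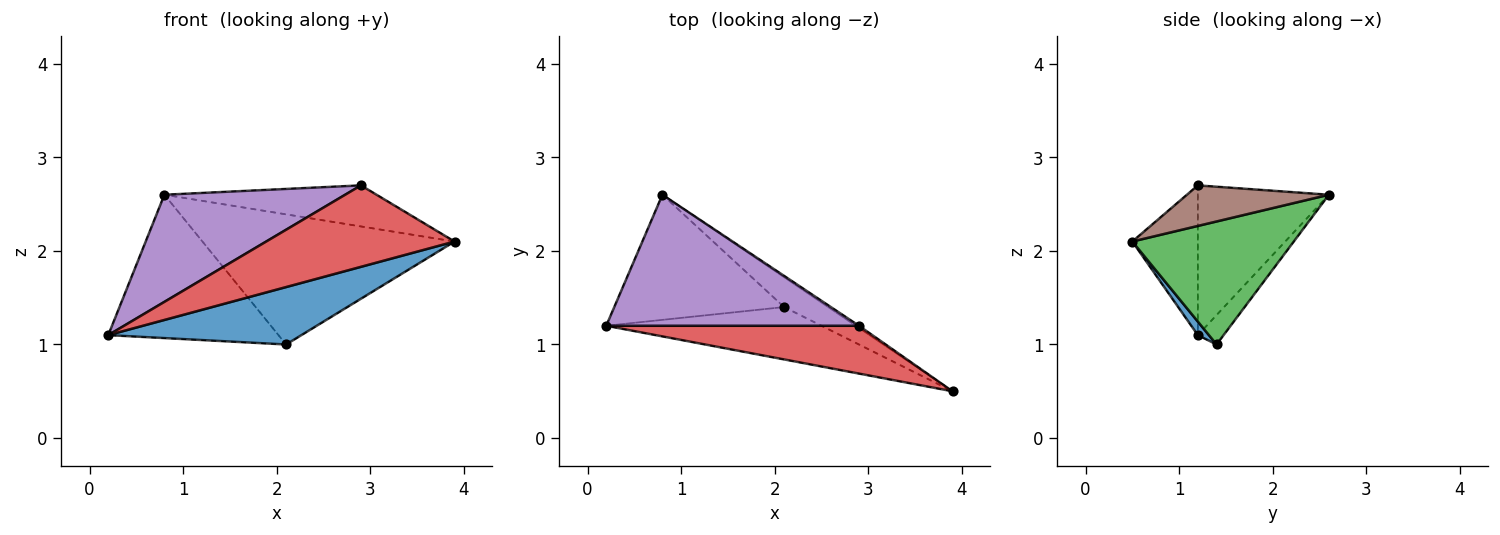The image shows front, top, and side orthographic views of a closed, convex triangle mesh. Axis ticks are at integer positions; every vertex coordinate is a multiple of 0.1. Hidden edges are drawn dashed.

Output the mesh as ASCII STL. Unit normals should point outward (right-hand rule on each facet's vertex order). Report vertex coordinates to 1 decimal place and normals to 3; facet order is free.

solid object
 facet normal 0.042 -0.738 -0.673
  outer loop
   vertex 2.1 1.4 1.0
   vertex 3.9 0.5 2.1
   vertex 0.2 1.2 1.1
  endloop
 endfacet
 facet normal -0.113 0.749 -0.653
  outer loop
   vertex 2.1 1.4 1.0
   vertex 0.2 1.2 1.1
   vertex 0.8 2.6 2.6
  endloop
 endfacet
 facet normal 0.529 0.827 -0.190
  outer loop
   vertex 2.1 1.4 1.0
   vertex 0.8 2.6 2.6
   vertex 3.9 0.5 2.1
  endloop
 endfacet
 facet normal -0.287 -0.826 0.485
  outer loop
   vertex 2.9 1.2 2.7
   vertex 0.2 1.2 1.1
   vertex 3.9 0.5 2.1
  endloop
 endfacet
 facet normal -0.417 -0.575 0.704
  outer loop
   vertex 2.9 1.2 2.7
   vertex 0.8 2.6 2.6
   vertex 0.2 1.2 1.1
  endloop
 endfacet
 facet normal 0.556 0.830 -0.043
  outer loop
   vertex 2.9 1.2 2.7
   vertex 3.9 0.5 2.1
   vertex 0.8 2.6 2.6
  endloop
 endfacet
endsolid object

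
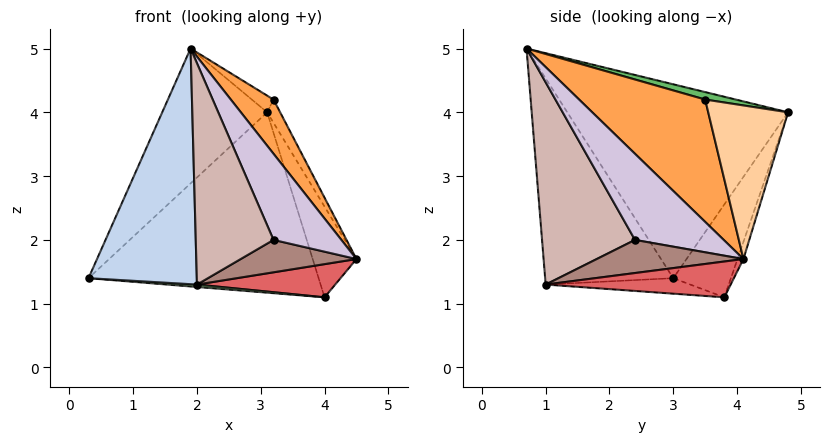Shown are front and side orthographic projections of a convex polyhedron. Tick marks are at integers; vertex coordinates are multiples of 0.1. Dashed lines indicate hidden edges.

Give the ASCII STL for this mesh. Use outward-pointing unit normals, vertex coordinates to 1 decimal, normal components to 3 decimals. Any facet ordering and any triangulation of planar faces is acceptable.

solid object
 facet normal -0.748 0.356 0.560
  outer loop
   vertex 3.1 4.8 4.0
   vertex 0.3 3.0 1.4
   vertex 1.9 0.7 5.0
  endloop
 endfacet
 facet normal -0.762 -0.644 -0.073
  outer loop
   vertex 2.0 1.0 1.3
   vertex 1.9 0.7 5.0
   vertex 0.3 3.0 1.4
  endloop
 endfacet
 facet normal 0.875 -0.296 0.384
  outer loop
   vertex 3.2 3.5 4.2
   vertex 1.9 0.7 5.0
   vertex 4.5 4.1 1.7
  endloop
 endfacet
 facet normal 0.864 0.141 0.483
  outer loop
   vertex 3.2 3.5 4.2
   vertex 4.5 4.1 1.7
   vertex 3.1 4.8 4.0
  endloop
 endfacet
 facet normal 0.233 0.165 0.958
  outer loop
   vertex 3.2 3.5 4.2
   vertex 3.1 4.8 4.0
   vertex 1.9 0.7 5.0
  endloop
 endfacet
 facet normal -0.077 -0.016 -0.997
  outer loop
   vertex 4.0 3.8 1.1
   vertex 2.0 1.0 1.3
   vertex 0.3 3.0 1.4
  endloop
 endfacet
 facet normal 0.752 -0.562 -0.346
  outer loop
   vertex 4.0 3.8 1.1
   vertex 4.5 4.1 1.7
   vertex 2.0 1.0 1.3
  endloop
 endfacet
 facet normal -0.225 0.898 -0.379
  outer loop
   vertex 4.0 3.8 1.1
   vertex 0.3 3.0 1.4
   vertex 3.1 4.8 4.0
  endloop
 endfacet
 facet normal -0.126 0.925 -0.358
  outer loop
   vertex 4.0 3.8 1.1
   vertex 3.1 4.8 4.0
   vertex 4.5 4.1 1.7
  endloop
 endfacet
 facet normal 0.794 -0.607 0.000
  outer loop
   vertex 3.2 2.4 2.0
   vertex 4.5 4.1 1.7
   vertex 1.9 0.7 5.0
  endloop
 endfacet
 facet normal 0.781 -0.616 -0.107
  outer loop
   vertex 3.2 2.4 2.0
   vertex 2.0 1.0 1.3
   vertex 4.5 4.1 1.7
  endloop
 endfacet
 facet normal 0.767 -0.641 -0.031
  outer loop
   vertex 3.2 2.4 2.0
   vertex 1.9 0.7 5.0
   vertex 2.0 1.0 1.3
  endloop
 endfacet
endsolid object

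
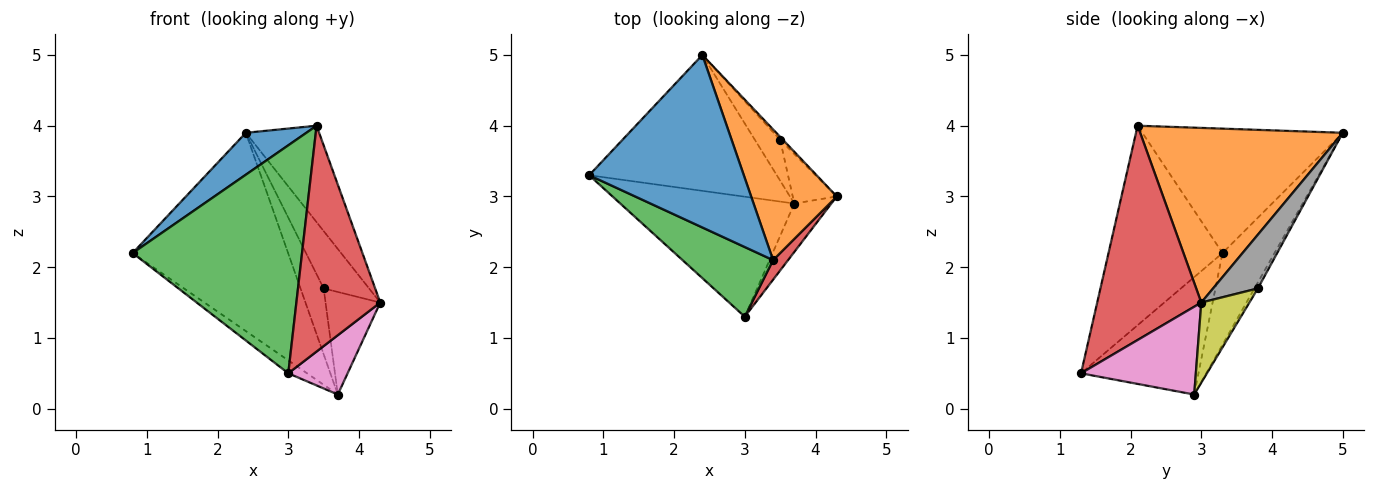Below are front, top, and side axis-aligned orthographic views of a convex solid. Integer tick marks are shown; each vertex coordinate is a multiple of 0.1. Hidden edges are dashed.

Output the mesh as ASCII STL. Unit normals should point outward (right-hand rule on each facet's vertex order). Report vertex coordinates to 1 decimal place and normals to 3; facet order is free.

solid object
 facet normal -0.616 -0.186 0.766
  outer loop
   vertex 3.4 2.1 4.0
   vertex 2.4 5.0 3.9
   vertex 0.8 3.3 2.2
  endloop
 endfacet
 facet normal 0.854 0.309 0.419
  outer loop
   vertex 3.4 2.1 4.0
   vertex 4.3 3.0 1.5
   vertex 2.4 5.0 3.9
  endloop
 endfacet
 facet normal -0.541 -0.804 0.246
  outer loop
   vertex 3.0 1.3 0.5
   vertex 3.4 2.1 4.0
   vertex 0.8 3.3 2.2
  endloop
 endfacet
 facet normal 0.778 -0.627 0.054
  outer loop
   vertex 3.0 1.3 0.5
   vertex 4.3 3.0 1.5
   vertex 3.4 2.1 4.0
  endloop
 endfacet
 facet normal -0.266 0.795 -0.545
  outer loop
   vertex 3.7 2.9 0.2
   vertex 0.8 3.3 2.2
   vertex 2.4 5.0 3.9
  endloop
 endfacet
 facet normal -0.557 0.089 -0.826
  outer loop
   vertex 3.7 2.9 0.2
   vertex 3.0 1.3 0.5
   vertex 0.8 3.3 2.2
  endloop
 endfacet
 facet normal 0.832 -0.430 -0.351
  outer loop
   vertex 3.7 2.9 0.2
   vertex 4.3 3.0 1.5
   vertex 3.0 1.3 0.5
  endloop
 endfacet
 facet normal 0.702 0.711 -0.037
  outer loop
   vertex 3.5 3.8 1.7
   vertex 2.4 5.0 3.9
   vertex 4.3 3.0 1.5
  endloop
 endfacet
 facet normal 0.621 0.706 -0.341
  outer loop
   vertex 3.5 3.8 1.7
   vertex 4.3 3.0 1.5
   vertex 3.7 2.9 0.2
  endloop
 endfacet
 facet normal -0.125 0.843 -0.523
  outer loop
   vertex 3.5 3.8 1.7
   vertex 3.7 2.9 0.2
   vertex 2.4 5.0 3.9
  endloop
 endfacet
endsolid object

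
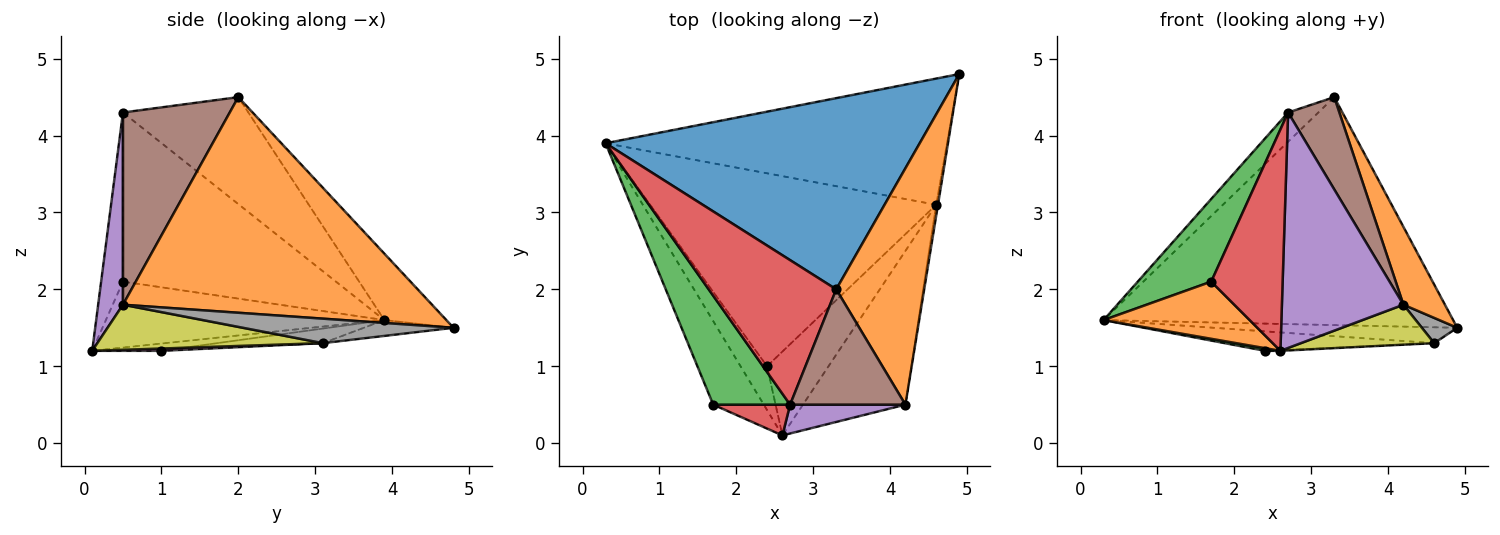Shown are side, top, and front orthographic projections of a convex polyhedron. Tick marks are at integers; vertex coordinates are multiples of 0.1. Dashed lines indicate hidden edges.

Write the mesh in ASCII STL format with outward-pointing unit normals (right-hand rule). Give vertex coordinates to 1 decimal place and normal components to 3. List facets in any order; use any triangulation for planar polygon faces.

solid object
 facet normal -0.135 0.759 0.637
  outer loop
   vertex 3.3 2.0 4.5
   vertex 4.9 4.8 1.5
   vertex 0.3 3.9 1.6
  endloop
 endfacet
 facet normal 0.919 -0.123 0.375
  outer loop
   vertex 4.2 0.5 1.8
   vertex 4.9 4.8 1.5
   vertex 3.3 2.0 4.5
  endloop
 endfacet
 facet normal -0.265 -0.059 -0.963
  outer loop
   vertex 2.4 1.0 1.2
   vertex 2.6 0.1 1.2
   vertex 0.3 3.9 1.6
  endloop
 endfacet
 facet normal -0.635 0.153 0.757
  outer loop
   vertex 2.7 0.5 4.3
   vertex 3.3 2.0 4.5
   vertex 0.3 3.9 1.6
  endloop
 endfacet
 facet normal 0.199 -0.973 0.119
  outer loop
   vertex 2.7 0.5 4.3
   vertex 2.6 0.1 1.2
   vertex 4.2 0.5 1.8
  endloop
 endfacet
 facet normal 0.793 -0.381 0.476
  outer loop
   vertex 2.7 0.5 4.3
   vertex 4.2 0.5 1.8
   vertex 3.3 2.0 4.5
  endloop
 endfacet
 facet normal 0.037 0.008 -0.999
  outer loop
   vertex 4.6 3.1 1.3
   vertex 2.6 0.1 1.2
   vertex 2.4 1.0 1.2
  endloop
 endfacet
 facet normal 0.984 -0.165 -0.072
  outer loop
   vertex 4.6 3.1 1.3
   vertex 4.9 4.8 1.5
   vertex 4.2 0.5 1.8
  endloop
 endfacet
 facet normal 0.392 -0.232 -0.890
  outer loop
   vertex 4.6 3.1 1.3
   vertex 4.2 0.5 1.8
   vertex 2.6 0.1 1.2
  endloop
 endfacet
 facet normal -0.046 0.125 -0.991
  outer loop
   vertex 4.6 3.1 1.3
   vertex 0.3 3.9 1.6
   vertex 4.9 4.8 1.5
  endloop
 endfacet
 facet normal -0.051 0.100 -0.994
  outer loop
   vertex 4.6 3.1 1.3
   vertex 2.4 1.0 1.2
   vertex 0.3 3.9 1.6
  endloop
 endfacet
 facet normal -0.733 -0.384 -0.562
  outer loop
   vertex 1.7 0.5 2.1
   vertex 0.3 3.9 1.6
   vertex 2.6 0.1 1.2
  endloop
 endfacet
 facet normal -0.869 -0.300 0.395
  outer loop
   vertex 1.7 0.5 2.1
   vertex 2.7 0.5 4.3
   vertex 0.3 3.9 1.6
  endloop
 endfacet
 facet normal -0.290 -0.948 0.132
  outer loop
   vertex 1.7 0.5 2.1
   vertex 2.6 0.1 1.2
   vertex 2.7 0.5 4.3
  endloop
 endfacet
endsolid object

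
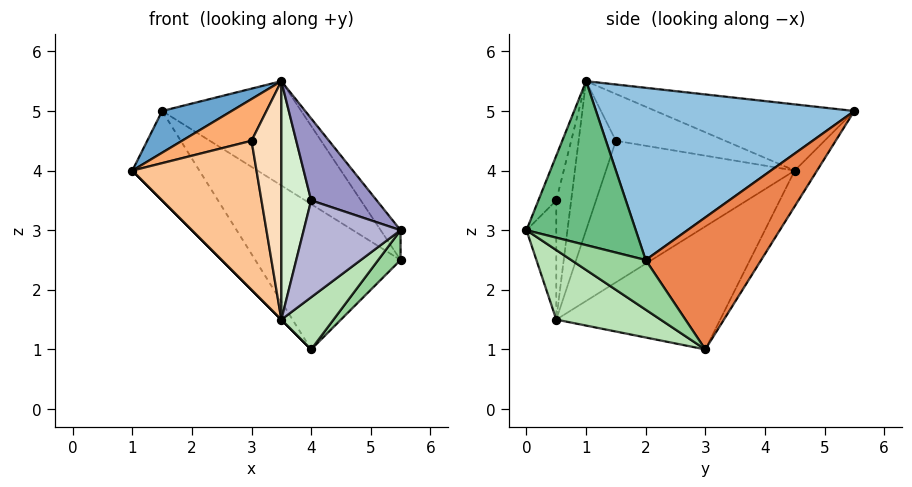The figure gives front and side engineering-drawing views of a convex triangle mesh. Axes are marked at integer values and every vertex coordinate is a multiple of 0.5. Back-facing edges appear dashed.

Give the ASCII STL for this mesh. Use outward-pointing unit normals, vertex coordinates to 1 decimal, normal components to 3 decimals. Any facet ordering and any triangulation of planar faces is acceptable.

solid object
 facet normal -0.736 -0.258 0.626
  outer loop
   vertex 1.5 5.5 5.0
   vertex 1.0 4.5 4.0
   vertex 3.5 1.0 5.5
  endloop
 endfacet
 facet normal 0.706 0.380 0.597
  outer loop
   vertex 1.5 5.5 5.0
   vertex 3.5 1.0 5.5
   vertex 5.5 2.0 2.5
  endloop
 endfacet
 facet normal -0.707 0.000 -0.707
  outer loop
   vertex 4.0 3.0 1.0
   vertex 3.5 0.5 1.5
   vertex 1.0 4.5 4.0
  endloop
 endfacet
 facet normal -0.248 0.744 -0.620
  outer loop
   vertex 4.0 3.0 1.0
   vertex 1.0 4.5 4.0
   vertex 1.5 5.5 5.0
  endloop
 endfacet
 facet normal 0.619 0.779 -0.100
  outer loop
   vertex 4.0 3.0 1.0
   vertex 1.5 5.5 5.0
   vertex 5.5 2.0 2.5
  endloop
 endfacet
 facet normal -0.834 -0.531 0.152
  outer loop
   vertex 3.0 1.5 4.5
   vertex 3.5 1.0 5.5
   vertex 1.0 4.5 4.0
  endloop
 endfacet
 facet normal -0.835 -0.549 0.044
  outer loop
   vertex 3.0 1.5 4.5
   vertex 1.0 4.5 4.0
   vertex 3.5 0.5 1.5
  endloop
 endfacet
 facet normal -0.778 -0.623 0.078
  outer loop
   vertex 3.0 1.5 4.5
   vertex 3.5 0.5 1.5
   vertex 3.5 1.0 5.5
  endloop
 endfacet
 facet normal 0.800 0.145 0.582
  outer loop
   vertex 5.5 0.0 3.0
   vertex 5.5 2.0 2.5
   vertex 3.5 1.0 5.5
  endloop
 endfacet
 facet normal 0.629 -0.189 -0.754
  outer loop
   vertex 5.5 0.0 3.0
   vertex 4.0 3.0 1.0
   vertex 5.5 2.0 2.5
  endloop
 endfacet
 facet normal 0.535 -0.267 -0.802
  outer loop
   vertex 5.5 0.0 3.0
   vertex 3.5 0.5 1.5
   vertex 4.0 3.0 1.0
  endloop
 endfacet
 facet normal -0.444 -0.889 0.111
  outer loop
   vertex 4.0 0.5 3.5
   vertex 3.5 1.0 5.5
   vertex 3.5 0.5 1.5
  endloop
 endfacet
 facet normal -0.259 -0.950 0.173
  outer loop
   vertex 4.0 0.5 3.5
   vertex 5.5 0.0 3.0
   vertex 3.5 1.0 5.5
  endloop
 endfacet
 facet normal -0.293 -0.953 0.073
  outer loop
   vertex 4.0 0.5 3.5
   vertex 3.5 0.5 1.5
   vertex 5.5 0.0 3.0
  endloop
 endfacet
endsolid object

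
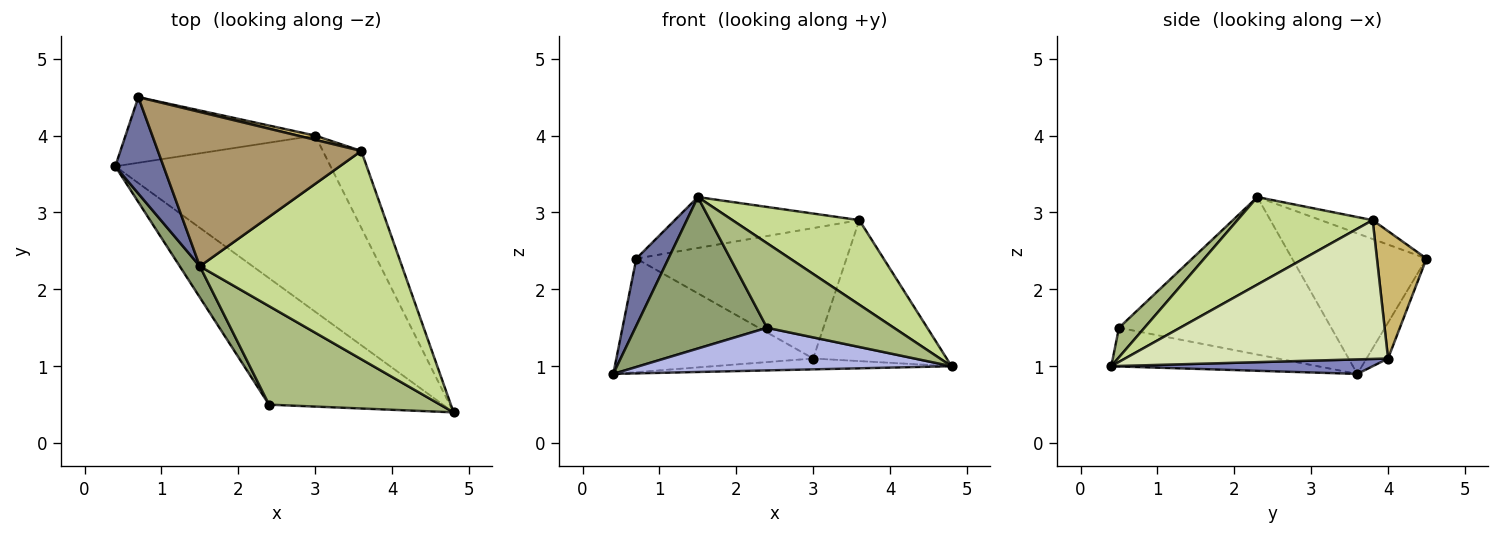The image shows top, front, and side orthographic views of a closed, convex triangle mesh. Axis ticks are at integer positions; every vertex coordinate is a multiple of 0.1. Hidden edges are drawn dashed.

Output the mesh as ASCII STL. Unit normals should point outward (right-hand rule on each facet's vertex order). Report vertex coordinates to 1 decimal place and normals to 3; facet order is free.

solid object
 facet normal -0.923 -0.220 0.317
  outer loop
   vertex 1.5 2.3 3.2
   vertex 0.7 4.5 2.4
   vertex 0.4 3.6 0.9
  endloop
 endfacet
 facet normal 0.067 0.061 -0.996
  outer loop
   vertex 3.0 4.0 1.1
   vertex 4.8 0.4 1.0
   vertex 0.4 3.6 0.9
  endloop
 endfacet
 facet normal -0.094 0.862 -0.498
  outer loop
   vertex 3.0 4.0 1.1
   vertex 0.4 3.6 0.9
   vertex 0.7 4.5 2.4
  endloop
 endfacet
 facet normal -0.206 -0.313 -0.927
  outer loop
   vertex 2.4 0.5 1.5
   vertex 0.4 3.6 0.9
   vertex 4.8 0.4 1.0
  endloop
 endfacet
 facet normal -0.845 -0.524 0.108
  outer loop
   vertex 2.4 0.5 1.5
   vertex 1.5 2.3 3.2
   vertex 0.4 3.6 0.9
  endloop
 endfacet
 facet normal 0.130 -0.646 0.752
  outer loop
   vertex 2.4 0.5 1.5
   vertex 4.8 0.4 1.0
   vertex 1.5 2.3 3.2
  endloop
 endfacet
 facet normal 0.372 -0.349 0.860
  outer loop
   vertex 3.6 3.8 2.9
   vertex 1.5 2.3 3.2
   vertex 4.8 0.4 1.0
  endloop
 endfacet
 facet normal 0.866 0.439 -0.240
  outer loop
   vertex 3.6 3.8 2.9
   vertex 4.8 0.4 1.0
   vertex 3.0 4.0 1.1
  endloop
 endfacet
 facet normal -0.088 0.312 0.946
  outer loop
   vertex 3.6 3.8 2.9
   vertex 0.7 4.5 2.4
   vertex 1.5 2.3 3.2
  endloop
 endfacet
 facet normal 0.229 0.973 0.032
  outer loop
   vertex 3.6 3.8 2.9
   vertex 3.0 4.0 1.1
   vertex 0.7 4.5 2.4
  endloop
 endfacet
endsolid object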